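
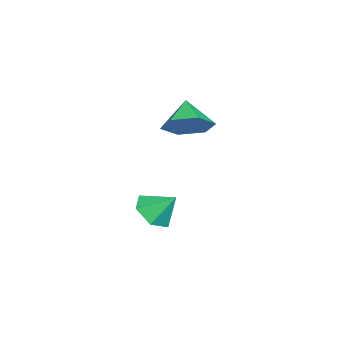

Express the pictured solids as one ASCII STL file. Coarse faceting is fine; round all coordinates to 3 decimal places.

solid 
facet normal -0.108 -0.692 -0.714
outer loop
vertex 4.383 -4.717 -1.617
vertex 3.749 -4.173 -2.048
vertex 4.66 -4.093 -2.263
endloop
endfacet
facet normal 0.864 0.123 0.489
outer loop
vertex 4.383 -4.717 -1.617
vertex 4.66 -4.093 -2.263
vertex 3.891 -3.267 -1.112
endloop
endfacet
facet normal -0.108 -0.692 -0.714
outer loop
vertex 4.66 -4.093 -2.263
vertex 3.749 -4.173 -2.048
vertex 4.026 -3.549 -2.694
endloop
endfacet
facet normal 0.677 0.732 -0.073
outer loop
vertex 4.66 -4.093 -2.263
vertex 4.026 -3.549 -2.694
vertex 3.891 -3.267 -1.112
endloop
endfacet
facet normal -0.109 -0.691 -0.714
outer loop
vertex 4.026 -3.549 -2.694
vertex 3.749 -4.173 -2.048
vertex 3.115 -3.629 -2.478
endloop
endfacet
facet normal -0.129 0.974 -0.185
outer loop
vertex 4.026 -3.549 -2.694
vertex 3.115 -3.629 -2.478
vertex 3.891 -3.267 -1.112
endloop
endfacet
facet normal -0.109 -0.691 -0.714
outer loop
vertex 3.115 -3.629 -2.478
vertex 3.749 -4.173 -2.048
vertex 2.838 -4.253 -1.832
endloop
endfacet
facet normal -0.749 0.607 0.265
outer loop
vertex 3.115 -3.629 -2.478
vertex 2.838 -4.253 -1.832
vertex 3.891 -3.267 -1.112
endloop
endfacet
facet normal -0.108 -0.692 -0.714
outer loop
vertex 2.838 -4.253 -1.832
vertex 3.749 -4.173 -2.048
vertex 3.472 -4.797 -1.401
endloop
endfacet
facet normal -0.563 -0.002 0.826
outer loop
vertex 2.838 -4.253 -1.832
vertex 3.472 -4.797 -1.401
vertex 3.891 -3.267 -1.112
endloop
endfacet
facet normal -0.108 -0.692 -0.714
outer loop
vertex 3.472 -4.797 -1.401
vertex 3.749 -4.173 -2.048
vertex 4.383 -4.717 -1.617
endloop
endfacet
facet normal 0.244 -0.244 0.939
outer loop
vertex 3.472 -4.797 -1.401
vertex 4.383 -4.717 -1.617
vertex 3.891 -3.267 -1.112
endloop
endfacet
facet normal 0.716 0.209 -0.666
outer loop
vertex 4.534 -3.35 3.294
vertex 3.837 -2.828 2.708
vertex 4.38 -2.323 3.451
endloop
endfacet
facet normal 0.168 -0.124 0.978
outer loop
vertex 4.534 -3.35 3.294
vertex 4.38 -2.323 3.451
vertex 2.863 -3.112 3.612
endloop
endfacet
facet normal 0.716 0.209 -0.666
outer loop
vertex 4.38 -2.323 3.451
vertex 3.837 -2.828 2.708
vertex 3.683 -1.801 2.865
endloop
endfacet
facet normal -0.220 0.583 0.782
outer loop
vertex 4.38 -2.323 3.451
vertex 3.683 -1.801 2.865
vertex 2.863 -3.112 3.612
endloop
endfacet
facet normal 0.717 0.209 -0.665
outer loop
vertex 3.683 -1.801 2.865
vertex 3.837 -2.828 2.708
vertex 3.141 -2.306 2.121
endloop
endfacet
facet normal -0.788 0.591 0.173
outer loop
vertex 3.683 -1.801 2.865
vertex 3.141 -2.306 2.121
vertex 2.863 -3.112 3.612
endloop
endfacet
facet normal 0.717 0.209 -0.664
outer loop
vertex 3.141 -2.306 2.121
vertex 3.837 -2.828 2.708
vertex 3.295 -3.332 1.964
endloop
endfacet
facet normal -0.965 -0.108 -0.239
outer loop
vertex 3.141 -2.306 2.121
vertex 3.295 -3.332 1.964
vertex 2.863 -3.112 3.612
endloop
endfacet
facet normal 0.717 0.209 -0.664
outer loop
vertex 3.295 -3.332 1.964
vertex 3.837 -2.828 2.708
vertex 3.991 -3.854 2.551
endloop
endfacet
facet normal -0.576 -0.816 -0.042
outer loop
vertex 3.295 -3.332 1.964
vertex 3.991 -3.854 2.551
vertex 2.863 -3.112 3.612
endloop
endfacet
facet normal 0.716 0.209 -0.666
outer loop
vertex 3.991 -3.854 2.551
vertex 3.837 -2.828 2.708
vertex 4.534 -3.35 3.294
endloop
endfacet
facet normal -0.010 -0.824 0.566
outer loop
vertex 3.991 -3.854 2.551
vertex 4.534 -3.35 3.294
vertex 2.863 -3.112 3.612
endloop
endfacet

endsolid


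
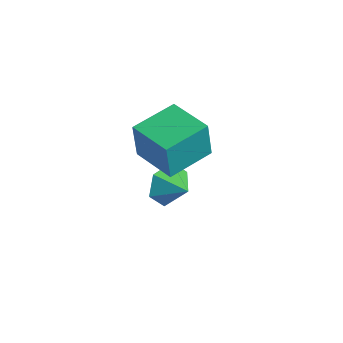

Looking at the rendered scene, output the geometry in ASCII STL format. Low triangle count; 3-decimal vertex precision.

solid 
facet normal -0.999 0.048 -0.012
outer loop
vertex -1.167 -4.675 2.664
vertex -1.078 -2.768 2.865
vertex -1.14 -4.504 1.033
endloop
endfacet
facet normal -0.046 -0.993 -0.105
outer loop
vertex 0.698 -4.592 1.055
vertex -1.167 -4.675 2.664
vertex -1.14 -4.504 1.033
endloop
endfacet
facet normal -0.999 0.048 -0.012
outer loop
vertex -1.14 -4.504 1.033
vertex -1.078 -2.768 2.865
vertex -1.05 -2.597 1.234
endloop
endfacet
facet normal 0.017 0.104 -0.994
outer loop
vertex -1.05 -2.597 1.234
vertex 0.698 -4.592 1.055
vertex -1.14 -4.504 1.033
endloop
endfacet
facet normal -0.017 -0.104 0.994
outer loop
vertex -1.167 -4.675 2.664
vertex 0.76 -2.856 2.887
vertex -1.078 -2.768 2.865
endloop
endfacet
facet normal -0.046 -0.993 -0.105
outer loop
vertex 0.67 -4.763 2.686
vertex -1.167 -4.675 2.664
vertex 0.698 -4.592 1.055
endloop
endfacet
facet normal -0.017 -0.104 0.994
outer loop
vertex 0.67 -4.763 2.686
vertex 0.76 -2.856 2.887
vertex -1.167 -4.675 2.664
endloop
endfacet
facet normal 0.046 0.993 0.105
outer loop
vertex -1.078 -2.768 2.865
vertex 0.76 -2.856 2.887
vertex -1.05 -2.597 1.234
endloop
endfacet
facet normal 0.017 0.104 -0.994
outer loop
vertex 0.787 -2.685 1.256
vertex 0.698 -4.592 1.055
vertex -1.05 -2.597 1.234
endloop
endfacet
facet normal 0.046 0.993 0.105
outer loop
vertex -1.05 -2.597 1.234
vertex 0.76 -2.856 2.887
vertex 0.787 -2.685 1.256
endloop
endfacet
facet normal 0.999 -0.048 0.012
outer loop
vertex 0.787 -2.685 1.256
vertex 0.67 -4.763 2.686
vertex 0.698 -4.592 1.055
endloop
endfacet
facet normal 0.999 -0.048 0.011
outer loop
vertex 0.76 -2.856 2.887
vertex 0.67 -4.763 2.686
vertex 0.787 -2.685 1.256
endloop
endfacet
facet normal -0.960 -0.027 -0.279
outer loop
vertex -1.272 -3.079 -3.159
vertex -1.533 -2.635 -2.302
vertex -1.315 -2.082 -3.106
endloop
endfacet
facet normal 0.814 0.066 -0.577
outer loop
vertex -1.272 -3.079 -3.159
vertex -1.315 -2.082 -3.106
vertex -0.487 -2.605 -1.998
endloop
endfacet
facet normal -0.960 -0.027 -0.279
outer loop
vertex -1.315 -2.082 -3.106
vertex -1.533 -2.635 -2.302
vertex -1.576 -1.637 -2.249
endloop
endfacet
facet normal 0.676 0.718 -0.167
outer loop
vertex -1.315 -2.082 -3.106
vertex -1.576 -1.637 -2.249
vertex -0.487 -2.605 -1.998
endloop
endfacet
facet normal -0.960 -0.027 -0.279
outer loop
vertex -1.576 -1.637 -2.249
vertex -1.533 -2.635 -2.302
vertex -1.794 -2.19 -1.445
endloop
endfacet
facet normal 0.460 0.669 0.585
outer loop
vertex -1.576 -1.637 -2.249
vertex -1.794 -2.19 -1.445
vertex -0.487 -2.605 -1.998
endloop
endfacet
facet normal -0.960 -0.027 -0.279
outer loop
vertex -1.794 -2.19 -1.445
vertex -1.533 -2.635 -2.302
vertex -1.751 -3.188 -1.498
endloop
endfacet
facet normal 0.381 -0.033 0.924
outer loop
vertex -1.794 -2.19 -1.445
vertex -1.751 -3.188 -1.498
vertex -0.487 -2.605 -1.998
endloop
endfacet
facet normal -0.960 -0.027 -0.279
outer loop
vertex -1.751 -3.188 -1.498
vertex -1.533 -2.635 -2.302
vertex -1.49 -3.632 -2.354
endloop
endfacet
facet normal 0.518 -0.684 0.513
outer loop
vertex -1.751 -3.188 -1.498
vertex -1.49 -3.632 -2.354
vertex -0.487 -2.605 -1.998
endloop
endfacet
facet normal -0.960 -0.027 -0.278
outer loop
vertex -1.49 -3.632 -2.354
vertex -1.533 -2.635 -2.302
vertex -1.272 -3.079 -3.159
endloop
endfacet
facet normal 0.735 -0.635 -0.237
outer loop
vertex -1.49 -3.632 -2.354
vertex -1.272 -3.079 -3.159
vertex -0.487 -2.605 -1.998
endloop
endfacet

endsolid


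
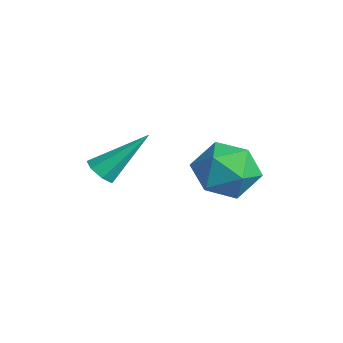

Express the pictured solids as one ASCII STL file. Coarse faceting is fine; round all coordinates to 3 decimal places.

solid 
facet normal -0.141 -0.713 -0.687
outer loop
vertex 3.363 -0.233 2.916
vertex 2.937 -0.404 3.181
vertex 2.963 -0.039 2.797
endloop
endfacet
facet normal 0.494 0.718 -0.490
outer loop
vertex 3.363 -0.233 2.916
vertex 2.963 -0.039 2.797
vertex 3.203 0.944 4.479
endloop
endfacet
facet normal -0.141 -0.713 -0.687
outer loop
vertex 2.963 -0.039 2.797
vertex 2.937 -0.404 3.181
vertex 2.544 -0.12 2.967
endloop
endfacet
facet normal -0.339 0.833 -0.438
outer loop
vertex 2.963 -0.039 2.797
vertex 2.544 -0.12 2.967
vertex 3.203 0.944 4.479
endloop
endfacet
facet normal -0.140 -0.712 -0.688
outer loop
vertex 2.544 -0.12 2.967
vertex 2.937 -0.404 3.181
vertex 2.42 -0.415 3.298
endloop
endfacet
facet normal -0.889 0.452 0.070
outer loop
vertex 2.544 -0.12 2.967
vertex 2.42 -0.415 3.298
vertex 3.203 0.944 4.479
endloop
endfacet
facet normal -0.140 -0.714 -0.686
outer loop
vertex 2.42 -0.415 3.298
vertex 2.937 -0.404 3.181
vertex 2.686 -0.701 3.541
endloop
endfacet
facet normal -0.745 -0.138 0.653
outer loop
vertex 2.42 -0.415 3.298
vertex 2.686 -0.701 3.541
vertex 3.203 0.944 4.479
endloop
endfacet
facet normal -0.141 -0.713 -0.687
outer loop
vertex 2.686 -0.701 3.541
vertex 2.937 -0.404 3.181
vertex 3.141 -0.763 3.512
endloop
endfacet
facet normal -0.012 -0.493 0.870
outer loop
vertex 2.686 -0.701 3.541
vertex 3.141 -0.763 3.512
vertex 3.203 0.944 4.479
endloop
endfacet
facet normal -0.141 -0.713 -0.687
outer loop
vertex 3.141 -0.763 3.512
vertex 2.937 -0.404 3.181
vertex 3.442 -0.555 3.234
endloop
endfacet
facet normal 0.754 -0.344 0.559
outer loop
vertex 3.141 -0.763 3.512
vertex 3.442 -0.555 3.234
vertex 3.203 0.944 4.479
endloop
endfacet
facet normal -0.141 -0.713 -0.687
outer loop
vertex 3.442 -0.555 3.234
vertex 2.937 -0.404 3.181
vertex 3.363 -0.233 2.916
endloop
endfacet
facet normal 0.980 0.195 -0.046
outer loop
vertex 3.442 -0.555 3.234
vertex 3.363 -0.233 2.916
vertex 3.203 0.944 4.479
endloop
endfacet
facet normal -0.358 0.549 0.755
outer loop
vertex 3.381 3.819 3.168
vertex 3.273 2.924 3.768
vertex 4.197 3.487 3.797
endloop
endfacet
facet normal 0.101 0.928 0.359
outer loop
vertex 3.381 3.819 3.168
vertex 4.197 3.487 3.797
vertex 4.398 3.852 2.798
endloop
endfacet
facet normal -0.143 0.940 -0.310
outer loop
vertex 3.381 3.819 3.168
vertex 4.398 3.852 2.798
vertex 3.597 3.516 2.151
endloop
endfacet
facet normal -0.754 0.568 -0.329
outer loop
vertex 3.381 3.819 3.168
vertex 3.597 3.516 2.151
vertex 2.902 2.942 2.751
endloop
endfacet
facet normal -0.886 0.327 0.329
outer loop
vertex 3.381 3.819 3.168
vertex 2.902 2.942 2.751
vertex 3.273 2.924 3.768
endloop
endfacet
facet normal 0.727 0.585 0.360
outer loop
vertex 4.398 3.852 2.798
vertex 4.197 3.487 3.797
vertex 4.918 2.978 3.169
endloop
endfacet
facet normal -0.015 -0.026 1.000
outer loop
vertex 4.197 3.487 3.797
vertex 3.273 2.924 3.768
vertex 4.223 2.404 3.769
endloop
endfacet
facet normal -0.869 -0.385 0.310
outer loop
vertex 3.273 2.924 3.768
vertex 2.902 2.942 2.751
vertex 3.422 2.068 3.122
endloop
endfacet
facet normal -0.655 0.004 -0.755
outer loop
vertex 2.902 2.942 2.751
vertex 3.597 3.516 2.151
vertex 3.623 2.433 2.123
endloop
endfacet
facet normal 0.332 0.604 -0.724
outer loop
vertex 3.597 3.516 2.151
vertex 4.398 3.852 2.798
vertex 4.547 2.996 2.152
endloop
endfacet
facet normal 0.754 -0.568 0.329
outer loop
vertex 4.439 2.101 2.752
vertex 4.918 2.978 3.169
vertex 4.223 2.404 3.769
endloop
endfacet
facet normal 0.143 -0.940 0.310
outer loop
vertex 4.439 2.101 2.752
vertex 4.223 2.404 3.769
vertex 3.422 2.068 3.122
endloop
endfacet
facet normal -0.101 -0.928 -0.359
outer loop
vertex 4.439 2.101 2.752
vertex 3.422 2.068 3.122
vertex 3.623 2.433 2.123
endloop
endfacet
facet normal 0.358 -0.549 -0.755
outer loop
vertex 4.439 2.101 2.752
vertex 3.623 2.433 2.123
vertex 4.547 2.996 2.152
endloop
endfacet
facet normal 0.886 -0.327 -0.329
outer loop
vertex 4.439 2.101 2.752
vertex 4.547 2.996 2.152
vertex 4.918 2.978 3.169
endloop
endfacet
facet normal 0.655 -0.004 0.755
outer loop
vertex 4.223 2.404 3.769
vertex 4.918 2.978 3.169
vertex 4.197 3.487 3.797
endloop
endfacet
facet normal -0.332 -0.604 0.724
outer loop
vertex 3.422 2.068 3.122
vertex 4.223 2.404 3.769
vertex 3.273 2.924 3.768
endloop
endfacet
facet normal -0.727 -0.585 -0.360
outer loop
vertex 3.623 2.433 2.123
vertex 3.422 2.068 3.122
vertex 2.902 2.942 2.751
endloop
endfacet
facet normal 0.015 0.026 -1.000
outer loop
vertex 4.547 2.996 2.152
vertex 3.623 2.433 2.123
vertex 3.597 3.516 2.151
endloop
endfacet
facet normal 0.869 0.385 -0.310
outer loop
vertex 4.918 2.978 3.169
vertex 4.547 2.996 2.152
vertex 4.398 3.852 2.798
endloop
endfacet

endsolid


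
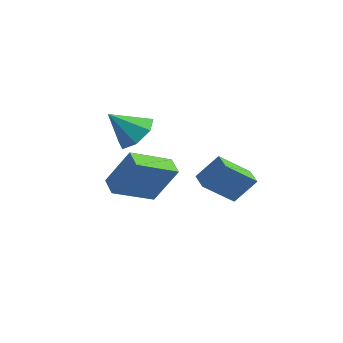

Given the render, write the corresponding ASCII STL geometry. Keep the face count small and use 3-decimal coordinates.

solid 
facet normal 0.496 0.488 -0.718
outer loop
vertex -1.153 -0.945 3.762
vertex -1.96 -0.847 3.271
vertex -1.589 -0.264 3.923
endloop
endfacet
facet normal 0.358 0.009 0.934
outer loop
vertex -1.153 -0.945 3.762
vertex -1.589 -0.264 3.923
vertex -2.72 -1.593 4.369
endloop
endfacet
facet normal 0.497 0.487 -0.718
outer loop
vertex -1.589 -0.264 3.923
vertex -1.96 -0.847 3.271
vertex -2.304 -0.022 3.592
endloop
endfacet
facet normal -0.230 0.480 0.847
outer loop
vertex -1.589 -0.264 3.923
vertex -2.304 -0.022 3.592
vertex -2.72 -1.593 4.369
endloop
endfacet
facet normal 0.497 0.487 -0.719
outer loop
vertex -2.304 -0.022 3.592
vertex -1.96 -0.847 3.271
vertex -2.76 -0.401 3.02
endloop
endfacet
facet normal -0.826 0.410 0.387
outer loop
vertex -2.304 -0.022 3.592
vertex -2.76 -0.401 3.02
vertex -2.72 -1.593 4.369
endloop
endfacet
facet normal 0.497 0.487 -0.718
outer loop
vertex -2.76 -0.401 3.02
vertex -1.96 -0.847 3.271
vertex -2.614 -1.116 2.636
endloop
endfacet
facet normal -0.984 -0.147 -0.101
outer loop
vertex -2.76 -0.401 3.02
vertex -2.614 -1.116 2.636
vertex -2.72 -1.593 4.369
endloop
endfacet
facet normal 0.496 0.488 -0.718
outer loop
vertex -2.614 -1.116 2.636
vertex -1.96 -0.847 3.271
vertex -1.975 -1.628 2.73
endloop
endfacet
facet normal -0.583 -0.773 -0.249
outer loop
vertex -2.614 -1.116 2.636
vertex -1.975 -1.628 2.73
vertex -2.72 -1.593 4.369
endloop
endfacet
facet normal 0.497 0.488 -0.718
outer loop
vertex -1.975 -1.628 2.73
vertex -1.96 -0.847 3.271
vertex -1.325 -1.552 3.232
endloop
endfacet
facet normal 0.074 -0.996 0.055
outer loop
vertex -1.975 -1.628 2.73
vertex -1.325 -1.552 3.232
vertex -2.72 -1.593 4.369
endloop
endfacet
facet normal 0.496 0.487 -0.719
outer loop
vertex -1.325 -1.552 3.232
vertex -1.96 -0.847 3.271
vertex -1.153 -0.945 3.762
endloop
endfacet
facet normal 0.493 -0.647 0.581
outer loop
vertex -1.325 -1.552 3.232
vertex -1.153 -0.945 3.762
vertex -2.72 -1.593 4.369
endloop
endfacet
facet normal -0.422 -0.278 -0.863
outer loop
vertex -3.239 -0.887 -0.646
vertex -3.978 -0.442 -0.428
vertex -2.494 0.795 -1.552
endloop
endfacet
facet normal 0.830 -0.500 -0.246
outer loop
vertex -1.662 1.342 0.148
vertex -3.239 -0.887 -0.646
vertex -2.494 0.795 -1.552
endloop
endfacet
facet normal -0.422 -0.278 -0.863
outer loop
vertex -2.494 0.795 -1.552
vertex -3.978 -0.442 -0.428
vertex -3.233 1.24 -1.334
endloop
endfacet
facet normal 0.364 0.820 -0.442
outer loop
vertex -3.233 1.24 -1.334
vertex -1.662 1.342 0.148
vertex -2.494 0.795 -1.552
endloop
endfacet
facet normal -0.364 -0.820 0.442
outer loop
vertex -3.239 -0.887 -0.646
vertex -3.146 0.105 1.272
vertex -3.978 -0.442 -0.428
endloop
endfacet
facet normal 0.830 -0.500 -0.246
outer loop
vertex -2.407 -0.34 1.054
vertex -3.239 -0.887 -0.646
vertex -1.662 1.342 0.148
endloop
endfacet
facet normal -0.364 -0.820 0.442
outer loop
vertex -2.407 -0.34 1.054
vertex -3.146 0.105 1.272
vertex -3.239 -0.887 -0.646
endloop
endfacet
facet normal -0.830 0.500 0.246
outer loop
vertex -3.978 -0.442 -0.428
vertex -3.146 0.105 1.272
vertex -3.233 1.24 -1.334
endloop
endfacet
facet normal 0.364 0.820 -0.442
outer loop
vertex -2.401 1.787 0.366
vertex -1.662 1.342 0.148
vertex -3.233 1.24 -1.334
endloop
endfacet
facet normal -0.830 0.500 0.246
outer loop
vertex -3.233 1.24 -1.334
vertex -3.146 0.105 1.272
vertex -2.401 1.787 0.366
endloop
endfacet
facet normal 0.422 0.278 0.863
outer loop
vertex -2.401 1.787 0.366
vertex -2.407 -0.34 1.054
vertex -1.662 1.342 0.148
endloop
endfacet
facet normal 0.422 0.278 0.863
outer loop
vertex -3.146 0.105 1.272
vertex -2.407 -0.34 1.054
vertex -2.401 1.787 0.366
endloop
endfacet
facet normal -0.407 -0.523 -0.749
outer loop
vertex 1.317 -0.838 1.588
vertex 0.622 -0.389 1.652
vertex 1.953 0.308 0.444
endloop
endfacet
facet normal 0.837 -0.541 -0.077
outer loop
vertex 2.498 1.009 1.448
vertex 1.317 -0.838 1.588
vertex 1.953 0.308 0.444
endloop
endfacet
facet normal -0.407 -0.522 -0.750
outer loop
vertex 1.953 0.308 0.444
vertex 0.622 -0.389 1.652
vertex 1.258 0.758 0.508
endloop
endfacet
facet normal 0.366 0.658 -0.658
outer loop
vertex 1.258 0.758 0.508
vertex 2.498 1.009 1.448
vertex 1.953 0.308 0.444
endloop
endfacet
facet normal -0.365 -0.659 0.658
outer loop
vertex 1.317 -0.838 1.588
vertex 1.167 0.312 2.656
vertex 0.622 -0.389 1.652
endloop
endfacet
facet normal 0.837 -0.541 -0.077
outer loop
vertex 1.862 -0.138 2.592
vertex 1.317 -0.838 1.588
vertex 2.498 1.009 1.448
endloop
endfacet
facet normal -0.366 -0.659 0.658
outer loop
vertex 1.862 -0.138 2.592
vertex 1.167 0.312 2.656
vertex 1.317 -0.838 1.588
endloop
endfacet
facet normal -0.837 0.541 0.077
outer loop
vertex 0.622 -0.389 1.652
vertex 1.167 0.312 2.656
vertex 1.258 0.758 0.508
endloop
endfacet
facet normal 0.365 0.659 -0.658
outer loop
vertex 1.803 1.458 1.512
vertex 2.498 1.009 1.448
vertex 1.258 0.758 0.508
endloop
endfacet
facet normal -0.837 0.541 0.077
outer loop
vertex 1.258 0.758 0.508
vertex 1.167 0.312 2.656
vertex 1.803 1.458 1.512
endloop
endfacet
facet normal 0.406 0.522 0.750
outer loop
vertex 1.803 1.458 1.512
vertex 1.862 -0.138 2.592
vertex 2.498 1.009 1.448
endloop
endfacet
facet normal 0.407 0.522 0.749
outer loop
vertex 1.167 0.312 2.656
vertex 1.862 -0.138 2.592
vertex 1.803 1.458 1.512
endloop
endfacet

endsolid


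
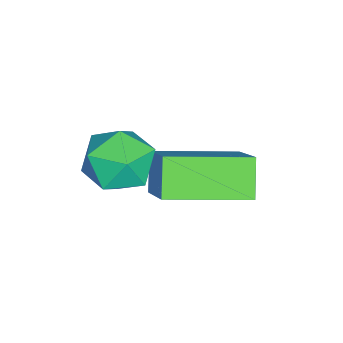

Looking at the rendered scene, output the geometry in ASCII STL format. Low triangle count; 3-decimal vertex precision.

solid 
facet normal -0.617 0.404 0.675
outer loop
vertex -2.363 -3.868 -0.026
vertex -1.75 -3.958 0.588
vertex -1.789 -3.226 0.115
endloop
endfacet
facet normal -0.748 0.663 0.024
outer loop
vertex -2.363 -3.868 -0.026
vertex -1.789 -3.226 0.115
vertex -2.008 -3.443 -0.701
endloop
endfacet
facet normal -0.907 0.115 -0.404
outer loop
vertex -2.363 -3.868 -0.026
vertex -2.008 -3.443 -0.701
vertex -2.104 -4.31 -0.733
endloop
endfacet
facet normal -0.875 -0.484 -0.018
outer loop
vertex -2.363 -3.868 -0.026
vertex -2.104 -4.31 -0.733
vertex -1.945 -4.628 0.064
endloop
endfacet
facet normal -0.696 -0.306 0.650
outer loop
vertex -2.363 -3.868 -0.026
vertex -1.945 -4.628 0.064
vertex -1.75 -3.958 0.588
endloop
endfacet
facet normal -0.147 0.965 -0.217
outer loop
vertex -2.008 -3.443 -0.701
vertex -1.789 -3.226 0.115
vertex -1.175 -3.272 -0.504
endloop
endfacet
facet normal 0.064 0.544 0.837
outer loop
vertex -1.789 -3.226 0.115
vertex -1.75 -3.958 0.588
vertex -1.016 -3.59 0.293
endloop
endfacet
facet normal -0.064 -0.603 0.795
outer loop
vertex -1.75 -3.958 0.588
vertex -1.945 -4.628 0.064
vertex -1.112 -4.457 0.261
endloop
endfacet
facet normal -0.354 -0.891 -0.285
outer loop
vertex -1.945 -4.628 0.064
vertex -2.104 -4.31 -0.733
vertex -1.331 -4.674 -0.555
endloop
endfacet
facet normal -0.405 0.079 -0.911
outer loop
vertex -2.104 -4.31 -0.733
vertex -2.008 -3.443 -0.701
vertex -1.37 -3.942 -1.028
endloop
endfacet
facet normal 0.875 0.484 0.018
outer loop
vertex -0.757 -4.032 -0.414
vertex -1.175 -3.272 -0.504
vertex -1.016 -3.59 0.293
endloop
endfacet
facet normal 0.907 -0.115 0.404
outer loop
vertex -0.757 -4.032 -0.414
vertex -1.016 -3.59 0.293
vertex -1.112 -4.457 0.261
endloop
endfacet
facet normal 0.748 -0.663 -0.024
outer loop
vertex -0.757 -4.032 -0.414
vertex -1.112 -4.457 0.261
vertex -1.331 -4.674 -0.555
endloop
endfacet
facet normal 0.617 -0.404 -0.675
outer loop
vertex -0.757 -4.032 -0.414
vertex -1.331 -4.674 -0.555
vertex -1.37 -3.942 -1.028
endloop
endfacet
facet normal 0.696 0.306 -0.650
outer loop
vertex -0.757 -4.032 -0.414
vertex -1.37 -3.942 -1.028
vertex -1.175 -3.272 -0.504
endloop
endfacet
facet normal 0.354 0.891 0.285
outer loop
vertex -1.016 -3.59 0.293
vertex -1.175 -3.272 -0.504
vertex -1.789 -3.226 0.115
endloop
endfacet
facet normal 0.405 -0.079 0.911
outer loop
vertex -1.112 -4.457 0.261
vertex -1.016 -3.59 0.293
vertex -1.75 -3.958 0.588
endloop
endfacet
facet normal 0.147 -0.965 0.217
outer loop
vertex -1.331 -4.674 -0.555
vertex -1.112 -4.457 0.261
vertex -1.945 -4.628 0.064
endloop
endfacet
facet normal -0.064 -0.544 -0.837
outer loop
vertex -1.37 -3.942 -1.028
vertex -1.331 -4.674 -0.555
vertex -2.104 -4.31 -0.733
endloop
endfacet
facet normal 0.064 0.603 -0.795
outer loop
vertex -1.175 -3.272 -0.504
vertex -1.37 -3.942 -1.028
vertex -2.008 -3.443 -0.701
endloop
endfacet
facet normal -0.661 -0.362 -0.657
outer loop
vertex -3.16 -3.745 -1.483
vertex -3.879 -1.942 -1.752
vertex -2.486 -3.591 -2.246
endloop
endfacet
facet normal 0.366 -0.920 0.138
outer loop
vertex -1.401 -2.998 -1.168
vertex -3.16 -3.745 -1.483
vertex -2.486 -3.591 -2.246
endloop
endfacet
facet normal -0.661 -0.362 -0.657
outer loop
vertex -2.486 -3.591 -2.246
vertex -3.879 -1.942 -1.752
vertex -3.205 -1.787 -2.515
endloop
endfacet
facet normal 0.654 0.150 -0.741
outer loop
vertex -3.205 -1.787 -2.515
vertex -1.401 -2.998 -1.168
vertex -2.486 -3.591 -2.246
endloop
endfacet
facet normal -0.654 -0.150 0.741
outer loop
vertex -3.16 -3.745 -1.483
vertex -2.794 -1.349 -0.674
vertex -3.879 -1.942 -1.752
endloop
endfacet
facet normal 0.366 -0.920 0.137
outer loop
vertex -2.075 -3.153 -0.405
vertex -3.16 -3.745 -1.483
vertex -1.401 -2.998 -1.168
endloop
endfacet
facet normal -0.654 -0.150 0.741
outer loop
vertex -2.075 -3.153 -0.405
vertex -2.794 -1.349 -0.674
vertex -3.16 -3.745 -1.483
endloop
endfacet
facet normal -0.367 0.920 -0.137
outer loop
vertex -3.879 -1.942 -1.752
vertex -2.794 -1.349 -0.674
vertex -3.205 -1.787 -2.515
endloop
endfacet
facet normal 0.654 0.150 -0.741
outer loop
vertex -2.12 -1.195 -1.437
vertex -1.401 -2.998 -1.168
vertex -3.205 -1.787 -2.515
endloop
endfacet
facet normal -0.366 0.921 -0.137
outer loop
vertex -3.205 -1.787 -2.515
vertex -2.794 -1.349 -0.674
vertex -2.12 -1.195 -1.437
endloop
endfacet
facet normal 0.661 0.362 0.657
outer loop
vertex -2.12 -1.195 -1.437
vertex -2.075 -3.153 -0.405
vertex -1.401 -2.998 -1.168
endloop
endfacet
facet normal 0.661 0.362 0.657
outer loop
vertex -2.794 -1.349 -0.674
vertex -2.075 -3.153 -0.405
vertex -2.12 -1.195 -1.437
endloop
endfacet

endsolid


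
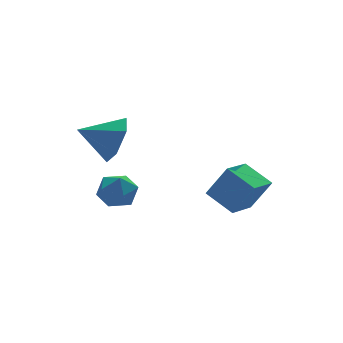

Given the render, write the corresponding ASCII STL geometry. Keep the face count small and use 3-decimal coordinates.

solid 
facet normal -0.430 0.259 -0.865
outer loop
vertex 0.064 -2.214 -2.804
vertex 1.032 -1.609 -3.104
vertex 0.506 -3.172 -3.31
endloop
endfacet
facet normal -0.820 -0.512 0.253
outer loop
vertex 1.068 -3.511 -2.176
vertex 0.064 -2.214 -2.804
vertex 0.506 -3.172 -3.31
endloop
endfacet
facet normal -0.429 0.258 -0.866
outer loop
vertex 0.506 -3.172 -3.31
vertex 1.032 -1.609 -3.104
vertex 1.474 -2.567 -3.609
endloop
endfacet
facet normal 0.378 -0.819 -0.432
outer loop
vertex 1.474 -2.567 -3.609
vertex 1.068 -3.511 -2.176
vertex 0.506 -3.172 -3.31
endloop
endfacet
facet normal -0.378 0.819 0.432
outer loop
vertex 0.064 -2.214 -2.804
vertex 1.594 -1.948 -1.97
vertex 1.032 -1.609 -3.104
endloop
endfacet
facet normal -0.820 -0.512 0.254
outer loop
vertex 0.626 -2.553 -1.671
vertex 0.064 -2.214 -2.804
vertex 1.068 -3.511 -2.176
endloop
endfacet
facet normal -0.378 0.819 0.432
outer loop
vertex 0.626 -2.553 -1.671
vertex 1.594 -1.948 -1.97
vertex 0.064 -2.214 -2.804
endloop
endfacet
facet normal 0.821 0.512 -0.254
outer loop
vertex 1.032 -1.609 -3.104
vertex 1.594 -1.948 -1.97
vertex 1.474 -2.567 -3.609
endloop
endfacet
facet normal 0.378 -0.819 -0.432
outer loop
vertex 2.036 -2.906 -2.476
vertex 1.068 -3.511 -2.176
vertex 1.474 -2.567 -3.609
endloop
endfacet
facet normal 0.820 0.512 -0.254
outer loop
vertex 1.474 -2.567 -3.609
vertex 1.594 -1.948 -1.97
vertex 2.036 -2.906 -2.476
endloop
endfacet
facet normal 0.429 -0.258 0.865
outer loop
vertex 2.036 -2.906 -2.476
vertex 0.626 -2.553 -1.671
vertex 1.068 -3.511 -2.176
endloop
endfacet
facet normal 0.429 -0.259 0.865
outer loop
vertex 1.594 -1.948 -1.97
vertex 0.626 -2.553 -1.671
vertex 2.036 -2.906 -2.476
endloop
endfacet
facet normal 0.861 -0.331 -0.385
outer loop
vertex -1.615 0.003 -0.096
vertex -2.047 -0.19 -0.896
vertex -1.666 0.648 -0.763
endloop
endfacet
facet normal -0.015 0.718 0.696
outer loop
vertex -1.615 0.003 -0.096
vertex -1.666 0.648 -0.763
vertex -3.193 0.25 -0.384
endloop
endfacet
facet normal 0.862 -0.331 -0.385
outer loop
vertex -1.666 0.648 -0.763
vertex -2.047 -0.19 -0.896
vertex -2.098 0.455 -1.564
endloop
endfacet
facet normal -0.271 0.959 -0.085
outer loop
vertex -1.666 0.648 -0.763
vertex -2.098 0.455 -1.564
vertex -3.193 0.25 -0.384
endloop
endfacet
facet normal 0.861 -0.331 -0.385
outer loop
vertex -2.098 0.455 -1.564
vertex -2.047 -0.19 -0.896
vertex -2.479 -0.382 -1.697
endloop
endfacet
facet normal -0.702 0.412 -0.580
outer loop
vertex -2.098 0.455 -1.564
vertex -2.479 -0.382 -1.697
vertex -3.193 0.25 -0.384
endloop
endfacet
facet normal 0.862 -0.331 -0.385
outer loop
vertex -2.479 -0.382 -1.697
vertex -2.047 -0.19 -0.896
vertex -2.428 -1.028 -1.029
endloop
endfacet
facet normal -0.878 -0.376 -0.296
outer loop
vertex -2.479 -0.382 -1.697
vertex -2.428 -1.028 -1.029
vertex -3.193 0.25 -0.384
endloop
endfacet
facet normal 0.861 -0.331 -0.385
outer loop
vertex -2.428 -1.028 -1.029
vertex -2.047 -0.19 -0.896
vertex -1.996 -0.835 -0.229
endloop
endfacet
facet normal -0.621 -0.616 0.484
outer loop
vertex -2.428 -1.028 -1.029
vertex -1.996 -0.835 -0.229
vertex -3.193 0.25 -0.384
endloop
endfacet
facet normal 0.861 -0.331 -0.385
outer loop
vertex -1.996 -0.835 -0.229
vertex -2.047 -0.19 -0.896
vertex -1.615 0.003 -0.096
endloop
endfacet
facet normal -0.190 -0.069 0.979
outer loop
vertex -1.996 -0.835 -0.229
vertex -1.615 0.003 -0.096
vertex -3.193 0.25 -0.384
endloop
endfacet
facet normal -0.864 0.384 0.326
outer loop
vertex -3.155 -1.076 -2.646
vertex -3.201 -1.602 -2.149
vertex -2.864 -0.98 -1.988
endloop
endfacet
facet normal -0.441 0.895 0.064
outer loop
vertex -3.155 -1.076 -2.646
vertex -2.864 -0.98 -1.988
vertex -2.505 -0.761 -2.579
endloop
endfacet
facet normal -0.292 0.733 -0.614
outer loop
vertex -3.155 -1.076 -2.646
vertex -2.505 -0.761 -2.579
vertex -2.62 -1.247 -3.105
endloop
endfacet
facet normal -0.624 0.122 -0.772
outer loop
vertex -3.155 -1.076 -2.646
vertex -2.62 -1.247 -3.105
vertex -3.051 -1.767 -2.839
endloop
endfacet
facet normal -0.977 -0.094 -0.190
outer loop
vertex -3.155 -1.076 -2.646
vertex -3.051 -1.767 -2.839
vertex -3.201 -1.602 -2.149
endloop
endfacet
facet normal 0.172 0.885 0.432
outer loop
vertex -2.505 -0.761 -2.579
vertex -2.864 -0.98 -1.988
vertex -2.149 -1.093 -2.041
endloop
endfacet
facet normal -0.514 0.057 0.856
outer loop
vertex -2.864 -0.98 -1.988
vertex -3.201 -1.602 -2.149
vertex -2.58 -1.613 -1.775
endloop
endfacet
facet normal -0.698 -0.716 0.020
outer loop
vertex -3.201 -1.602 -2.149
vertex -3.051 -1.767 -2.839
vertex -2.695 -2.099 -2.301
endloop
endfacet
facet normal -0.126 -0.367 -0.922
outer loop
vertex -3.051 -1.767 -2.839
vertex -2.62 -1.247 -3.105
vertex -2.336 -1.88 -2.892
endloop
endfacet
facet normal 0.412 0.623 -0.665
outer loop
vertex -2.62 -1.247 -3.105
vertex -2.505 -0.761 -2.579
vertex -1.999 -1.258 -2.731
endloop
endfacet
facet normal 0.624 -0.122 0.772
outer loop
vertex -2.045 -1.784 -2.234
vertex -2.149 -1.093 -2.041
vertex -2.58 -1.613 -1.775
endloop
endfacet
facet normal 0.292 -0.733 0.614
outer loop
vertex -2.045 -1.784 -2.234
vertex -2.58 -1.613 -1.775
vertex -2.695 -2.099 -2.301
endloop
endfacet
facet normal 0.441 -0.895 -0.064
outer loop
vertex -2.045 -1.784 -2.234
vertex -2.695 -2.099 -2.301
vertex -2.336 -1.88 -2.892
endloop
endfacet
facet normal 0.864 -0.384 -0.326
outer loop
vertex -2.045 -1.784 -2.234
vertex -2.336 -1.88 -2.892
vertex -1.999 -1.258 -2.731
endloop
endfacet
facet normal 0.977 0.094 0.190
outer loop
vertex -2.045 -1.784 -2.234
vertex -1.999 -1.258 -2.731
vertex -2.149 -1.093 -2.041
endloop
endfacet
facet normal 0.126 0.367 0.922
outer loop
vertex -2.58 -1.613 -1.775
vertex -2.149 -1.093 -2.041
vertex -2.864 -0.98 -1.988
endloop
endfacet
facet normal -0.412 -0.623 0.665
outer loop
vertex -2.695 -2.099 -2.301
vertex -2.58 -1.613 -1.775
vertex -3.201 -1.602 -2.149
endloop
endfacet
facet normal -0.172 -0.885 -0.432
outer loop
vertex -2.336 -1.88 -2.892
vertex -2.695 -2.099 -2.301
vertex -3.051 -1.767 -2.839
endloop
endfacet
facet normal 0.514 -0.057 -0.856
outer loop
vertex -1.999 -1.258 -2.731
vertex -2.336 -1.88 -2.892
vertex -2.62 -1.247 -3.105
endloop
endfacet
facet normal 0.698 0.716 -0.020
outer loop
vertex -2.149 -1.093 -2.041
vertex -1.999 -1.258 -2.731
vertex -2.505 -0.761 -2.579
endloop
endfacet

endsolid


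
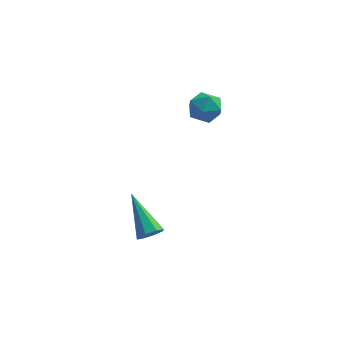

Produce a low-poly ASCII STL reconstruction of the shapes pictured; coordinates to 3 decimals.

solid 
facet normal 0.358 -0.752 -0.553
outer loop
vertex -1.805 0.673 -2.88
vertex -2.307 0.63 -3.146
vertex -1.828 0.924 -3.236
endloop
endfacet
facet normal 0.808 0.505 0.304
outer loop
vertex -1.805 0.673 -2.88
vertex -1.828 0.924 -3.236
vertex -3.013 2.11 -2.054
endloop
endfacet
facet normal 0.357 -0.752 -0.554
outer loop
vertex -1.828 0.924 -3.236
vertex -2.307 0.63 -3.146
vertex -2.132 1.003 -3.539
endloop
endfacet
facet normal 0.509 0.807 -0.300
outer loop
vertex -1.828 0.924 -3.236
vertex -2.132 1.003 -3.539
vertex -3.013 2.11 -2.054
endloop
endfacet
facet normal 0.359 -0.752 -0.554
outer loop
vertex -2.132 1.003 -3.539
vertex -2.307 0.63 -3.146
vertex -2.538 0.863 -3.612
endloop
endfacet
facet normal -0.143 0.751 -0.645
outer loop
vertex -2.132 1.003 -3.539
vertex -2.538 0.863 -3.612
vertex -3.013 2.11 -2.054
endloop
endfacet
facet normal 0.357 -0.752 -0.553
outer loop
vertex -2.538 0.863 -3.612
vertex -2.307 0.63 -3.146
vertex -2.81 0.586 -3.411
endloop
endfacet
facet normal -0.765 0.368 -0.528
outer loop
vertex -2.538 0.863 -3.612
vertex -2.81 0.586 -3.411
vertex -3.013 2.11 -2.054
endloop
endfacet
facet normal 0.358 -0.751 -0.554
outer loop
vertex -2.81 0.586 -3.411
vertex -2.307 0.63 -3.146
vertex -2.787 0.335 -3.056
endloop
endfacet
facet normal -0.993 -0.116 -0.018
outer loop
vertex -2.81 0.586 -3.411
vertex -2.787 0.335 -3.056
vertex -3.013 2.11 -2.054
endloop
endfacet
facet normal 0.358 -0.751 -0.555
outer loop
vertex -2.787 0.335 -3.056
vertex -2.307 0.63 -3.146
vertex -2.483 0.256 -2.753
endloop
endfacet
facet normal -0.693 -0.419 0.586
outer loop
vertex -2.787 0.335 -3.056
vertex -2.483 0.256 -2.753
vertex -3.013 2.11 -2.054
endloop
endfacet
facet normal 0.359 -0.751 -0.554
outer loop
vertex -2.483 0.256 -2.753
vertex -2.307 0.63 -3.146
vertex -2.077 0.396 -2.68
endloop
endfacet
facet normal -0.042 -0.363 0.931
outer loop
vertex -2.483 0.256 -2.753
vertex -2.077 0.396 -2.68
vertex -3.013 2.11 -2.054
endloop
endfacet
facet normal 0.358 -0.752 -0.554
outer loop
vertex -2.077 0.396 -2.68
vertex -2.307 0.63 -3.146
vertex -1.805 0.673 -2.88
endloop
endfacet
facet normal 0.580 0.019 0.815
outer loop
vertex -2.077 0.396 -2.68
vertex -1.805 0.673 -2.88
vertex -3.013 2.11 -2.054
endloop
endfacet
facet normal -0.743 0.541 0.393
outer loop
vertex -0.79 3.778 1.784
vertex -0.773 3.349 2.407
vertex -0.343 3.971 2.364
endloop
endfacet
facet normal -0.345 0.937 -0.046
outer loop
vertex -0.79 3.778 1.784
vertex -0.343 3.971 2.364
vertex -0.088 4.03 1.653
endloop
endfacet
facet normal -0.355 0.630 -0.690
outer loop
vertex -0.79 3.778 1.784
vertex -0.088 4.03 1.653
vertex -0.36 3.444 1.258
endloop
endfacet
facet normal -0.759 0.045 -0.649
outer loop
vertex -0.79 3.778 1.784
vertex -0.36 3.444 1.258
vertex -0.783 3.024 1.724
endloop
endfacet
facet normal -1.000 -0.011 0.020
outer loop
vertex -0.79 3.778 1.784
vertex -0.783 3.024 1.724
vertex -0.773 3.349 2.407
endloop
endfacet
facet normal 0.328 0.925 0.194
outer loop
vertex -0.088 4.03 1.653
vertex -0.343 3.971 2.364
vertex 0.363 3.756 2.196
endloop
endfacet
facet normal -0.318 0.283 0.905
outer loop
vertex -0.343 3.971 2.364
vertex -0.773 3.349 2.407
vertex -0.06 3.336 2.662
endloop
endfacet
facet normal -0.733 -0.610 0.301
outer loop
vertex -0.773 3.349 2.407
vertex -0.783 3.024 1.724
vertex -0.332 2.75 2.267
endloop
endfacet
facet normal -0.344 -0.520 -0.782
outer loop
vertex -0.783 3.024 1.724
vertex -0.36 3.444 1.258
vertex -0.077 2.809 1.556
endloop
endfacet
facet normal 0.311 0.428 -0.849
outer loop
vertex -0.36 3.444 1.258
vertex -0.088 4.03 1.653
vertex 0.353 3.431 1.513
endloop
endfacet
facet normal 0.759 -0.045 0.649
outer loop
vertex 0.37 3.002 2.136
vertex 0.363 3.756 2.196
vertex -0.06 3.336 2.662
endloop
endfacet
facet normal 0.355 -0.630 0.690
outer loop
vertex 0.37 3.002 2.136
vertex -0.06 3.336 2.662
vertex -0.332 2.75 2.267
endloop
endfacet
facet normal 0.345 -0.937 0.046
outer loop
vertex 0.37 3.002 2.136
vertex -0.332 2.75 2.267
vertex -0.077 2.809 1.556
endloop
endfacet
facet normal 0.743 -0.541 -0.393
outer loop
vertex 0.37 3.002 2.136
vertex -0.077 2.809 1.556
vertex 0.353 3.431 1.513
endloop
endfacet
facet normal 1.000 0.011 -0.020
outer loop
vertex 0.37 3.002 2.136
vertex 0.353 3.431 1.513
vertex 0.363 3.756 2.196
endloop
endfacet
facet normal 0.344 0.520 0.782
outer loop
vertex -0.06 3.336 2.662
vertex 0.363 3.756 2.196
vertex -0.343 3.971 2.364
endloop
endfacet
facet normal -0.311 -0.428 0.849
outer loop
vertex -0.332 2.75 2.267
vertex -0.06 3.336 2.662
vertex -0.773 3.349 2.407
endloop
endfacet
facet normal -0.328 -0.925 -0.194
outer loop
vertex -0.077 2.809 1.556
vertex -0.332 2.75 2.267
vertex -0.783 3.024 1.724
endloop
endfacet
facet normal 0.318 -0.283 -0.905
outer loop
vertex 0.353 3.431 1.513
vertex -0.077 2.809 1.556
vertex -0.36 3.444 1.258
endloop
endfacet
facet normal 0.733 0.610 -0.301
outer loop
vertex 0.363 3.756 2.196
vertex 0.353 3.431 1.513
vertex -0.088 4.03 1.653
endloop
endfacet

endsolid


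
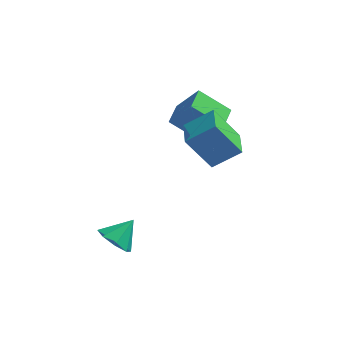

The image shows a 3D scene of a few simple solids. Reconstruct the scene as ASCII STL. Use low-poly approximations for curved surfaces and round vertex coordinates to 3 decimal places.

solid 
facet normal -0.582 -0.017 0.813
outer loop
vertex 1.848 -0.941 4.592
vertex 1.516 0.444 4.383
vertex 0.592 -1.379 3.685
endloop
endfacet
facet normal 0.231 -0.962 0.145
outer loop
vertex 1.784 -1.344 2.017
vertex 1.848 -0.941 4.592
vertex 0.592 -1.379 3.685
endloop
endfacet
facet normal -0.582 -0.017 0.813
outer loop
vertex 0.592 -1.379 3.685
vertex 1.516 0.444 4.383
vertex 0.26 0.006 3.476
endloop
endfacet
facet normal -0.780 -0.272 -0.563
outer loop
vertex 0.26 0.006 3.476
vertex 1.784 -1.344 2.017
vertex 0.592 -1.379 3.685
endloop
endfacet
facet normal 0.780 0.272 0.563
outer loop
vertex 1.848 -0.941 4.592
vertex 2.708 0.479 2.715
vertex 1.516 0.444 4.383
endloop
endfacet
facet normal 0.231 -0.962 0.145
outer loop
vertex 3.04 -0.906 2.924
vertex 1.848 -0.941 4.592
vertex 1.784 -1.344 2.017
endloop
endfacet
facet normal 0.780 0.272 0.563
outer loop
vertex 3.04 -0.906 2.924
vertex 2.708 0.479 2.715
vertex 1.848 -0.941 4.592
endloop
endfacet
facet normal -0.231 0.962 -0.145
outer loop
vertex 1.516 0.444 4.383
vertex 2.708 0.479 2.715
vertex 0.26 0.006 3.476
endloop
endfacet
facet normal -0.780 -0.272 -0.563
outer loop
vertex 1.452 0.041 1.808
vertex 1.784 -1.344 2.017
vertex 0.26 0.006 3.476
endloop
endfacet
facet normal -0.231 0.962 -0.145
outer loop
vertex 0.26 0.006 3.476
vertex 2.708 0.479 2.715
vertex 1.452 0.041 1.808
endloop
endfacet
facet normal 0.582 0.017 -0.813
outer loop
vertex 1.452 0.041 1.808
vertex 3.04 -0.906 2.924
vertex 1.784 -1.344 2.017
endloop
endfacet
facet normal 0.582 0.017 -0.813
outer loop
vertex 2.708 0.479 2.715
vertex 3.04 -0.906 2.924
vertex 1.452 0.041 1.808
endloop
endfacet
facet normal -0.818 0.062 0.571
outer loop
vertex 0.279 1.74 3.194
vertex 0.403 2.953 3.239
vertex -0.773 1.904 1.669
endloop
endfacet
facet normal -0.102 -0.994 -0.037
outer loop
vertex 0.757 1.787 0.601
vertex 0.279 1.74 3.194
vertex -0.773 1.904 1.669
endloop
endfacet
facet normal -0.818 0.062 0.571
outer loop
vertex -0.773 1.904 1.669
vertex 0.403 2.953 3.239
vertex -0.649 3.117 1.714
endloop
endfacet
facet normal -0.566 0.088 -0.820
outer loop
vertex -0.649 3.117 1.714
vertex 0.757 1.787 0.601
vertex -0.773 1.904 1.669
endloop
endfacet
facet normal 0.566 -0.088 0.820
outer loop
vertex 0.279 1.74 3.194
vertex 1.933 2.836 2.171
vertex 0.403 2.953 3.239
endloop
endfacet
facet normal -0.102 -0.994 -0.037
outer loop
vertex 1.809 1.623 2.126
vertex 0.279 1.74 3.194
vertex 0.757 1.787 0.601
endloop
endfacet
facet normal 0.566 -0.088 0.820
outer loop
vertex 1.809 1.623 2.126
vertex 1.933 2.836 2.171
vertex 0.279 1.74 3.194
endloop
endfacet
facet normal 0.102 0.994 0.037
outer loop
vertex 0.403 2.953 3.239
vertex 1.933 2.836 2.171
vertex -0.649 3.117 1.714
endloop
endfacet
facet normal -0.566 0.088 -0.820
outer loop
vertex 0.881 3.0 0.646
vertex 0.757 1.787 0.601
vertex -0.649 3.117 1.714
endloop
endfacet
facet normal 0.102 0.994 0.037
outer loop
vertex -0.649 3.117 1.714
vertex 1.933 2.836 2.171
vertex 0.881 3.0 0.646
endloop
endfacet
facet normal 0.818 -0.062 -0.571
outer loop
vertex 0.881 3.0 0.646
vertex 1.809 1.623 2.126
vertex 0.757 1.787 0.601
endloop
endfacet
facet normal 0.818 -0.062 -0.571
outer loop
vertex 1.933 2.836 2.171
vertex 1.809 1.623 2.126
vertex 0.881 3.0 0.646
endloop
endfacet
facet normal -0.512 -0.580 -0.633
outer loop
vertex -1.775 -2.993 -2.867
vertex -2.186 -3.423 -2.14
vertex -2.387 -2.671 -2.667
endloop
endfacet
facet normal 0.375 0.885 -0.277
outer loop
vertex -1.775 -2.993 -2.867
vertex -2.387 -2.671 -2.667
vertex -1.474 -2.617 -1.26
endloop
endfacet
facet normal -0.512 -0.581 -0.633
outer loop
vertex -2.387 -2.671 -2.667
vertex -2.186 -3.423 -2.14
vertex -2.881 -2.791 -2.158
endloop
endfacet
facet normal -0.166 0.984 0.070
outer loop
vertex -2.387 -2.671 -2.667
vertex -2.881 -2.791 -2.158
vertex -1.474 -2.617 -1.26
endloop
endfacet
facet normal -0.512 -0.581 -0.633
outer loop
vertex -2.881 -2.791 -2.158
vertex -2.186 -3.423 -2.14
vertex -2.968 -3.281 -1.638
endloop
endfacet
facet normal -0.450 0.686 0.572
outer loop
vertex -2.881 -2.791 -2.158
vertex -2.968 -3.281 -1.638
vertex -1.474 -2.617 -1.26
endloop
endfacet
facet normal -0.512 -0.581 -0.633
outer loop
vertex -2.968 -3.281 -1.638
vertex -2.186 -3.423 -2.14
vertex -2.597 -3.854 -1.412
endloop
endfacet
facet normal -0.311 0.168 0.935
outer loop
vertex -2.968 -3.281 -1.638
vertex -2.597 -3.854 -1.412
vertex -1.474 -2.617 -1.26
endloop
endfacet
facet normal -0.512 -0.580 -0.633
outer loop
vertex -2.597 -3.854 -1.412
vertex -2.186 -3.423 -2.14
vertex -1.985 -4.175 -1.613
endloop
endfacet
facet normal 0.169 -0.270 0.948
outer loop
vertex -2.597 -3.854 -1.412
vertex -1.985 -4.175 -1.613
vertex -1.474 -2.617 -1.26
endloop
endfacet
facet normal -0.512 -0.580 -0.633
outer loop
vertex -1.985 -4.175 -1.613
vertex -2.186 -3.423 -2.14
vertex -1.491 -4.056 -2.122
endloop
endfacet
facet normal 0.709 -0.369 0.602
outer loop
vertex -1.985 -4.175 -1.613
vertex -1.491 -4.056 -2.122
vertex -1.474 -2.617 -1.26
endloop
endfacet
facet normal -0.512 -0.581 -0.633
outer loop
vertex -1.491 -4.056 -2.122
vertex -2.186 -3.423 -2.14
vertex -1.404 -3.566 -2.642
endloop
endfacet
facet normal 0.993 -0.071 0.099
outer loop
vertex -1.491 -4.056 -2.122
vertex -1.404 -3.566 -2.642
vertex -1.474 -2.617 -1.26
endloop
endfacet
facet normal -0.512 -0.580 -0.633
outer loop
vertex -1.404 -3.566 -2.642
vertex -2.186 -3.423 -2.14
vertex -1.775 -2.993 -2.867
endloop
endfacet
facet normal 0.854 0.449 -0.265
outer loop
vertex -1.404 -3.566 -2.642
vertex -1.775 -2.993 -2.867
vertex -1.474 -2.617 -1.26
endloop
endfacet

endsolid


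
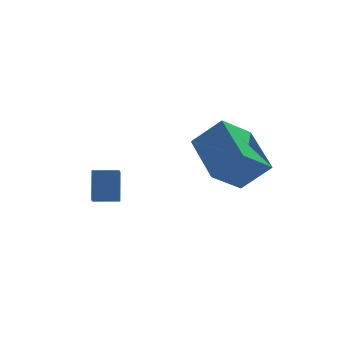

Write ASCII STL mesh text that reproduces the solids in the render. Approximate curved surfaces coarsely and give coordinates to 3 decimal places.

solid 
facet normal -0.976 0.217 0.001
outer loop
vertex -2.473 1.456 -3.348
vertex -2.327 2.109 -2.233
vertex -2.25 2.46 -3.966
endloop
endfacet
facet normal -0.113 -0.503 -0.857
outer loop
vertex -1.313 2.251 -3.967
vertex -2.473 1.456 -3.348
vertex -2.25 2.46 -3.966
endloop
endfacet
facet normal -0.976 0.217 0.001
outer loop
vertex -2.25 2.46 -3.966
vertex -2.327 2.109 -2.233
vertex -2.104 3.113 -2.851
endloop
endfacet
facet normal 0.186 0.837 -0.515
outer loop
vertex -2.104 3.113 -2.851
vertex -1.313 2.251 -3.967
vertex -2.25 2.46 -3.966
endloop
endfacet
facet normal -0.186 -0.837 0.515
outer loop
vertex -2.473 1.456 -3.348
vertex -1.39 1.9 -2.234
vertex -2.327 2.109 -2.233
endloop
endfacet
facet normal -0.113 -0.503 -0.857
outer loop
vertex -1.536 1.247 -3.349
vertex -2.473 1.456 -3.348
vertex -1.313 2.251 -3.967
endloop
endfacet
facet normal -0.186 -0.837 0.515
outer loop
vertex -1.536 1.247 -3.349
vertex -1.39 1.9 -2.234
vertex -2.473 1.456 -3.348
endloop
endfacet
facet normal 0.113 0.503 0.857
outer loop
vertex -2.327 2.109 -2.233
vertex -1.39 1.9 -2.234
vertex -2.104 3.113 -2.851
endloop
endfacet
facet normal 0.186 0.837 -0.515
outer loop
vertex -1.167 2.904 -2.852
vertex -1.313 2.251 -3.967
vertex -2.104 3.113 -2.851
endloop
endfacet
facet normal 0.113 0.503 0.857
outer loop
vertex -2.104 3.113 -2.851
vertex -1.39 1.9 -2.234
vertex -1.167 2.904 -2.852
endloop
endfacet
facet normal 0.976 -0.217 -0.001
outer loop
vertex -1.167 2.904 -2.852
vertex -1.536 1.247 -3.349
vertex -1.313 2.251 -3.967
endloop
endfacet
facet normal 0.976 -0.217 -0.001
outer loop
vertex -1.39 1.9 -2.234
vertex -1.536 1.247 -3.349
vertex -1.167 2.904 -2.852
endloop
endfacet
facet normal -0.679 0.207 -0.705
outer loop
vertex 0.582 -0.387 0.049
vertex 1.72 0.154 -0.888
vertex 0.823 -2.236 -0.727
endloop
endfacet
facet normal -0.725 -0.345 0.596
outer loop
vertex 1.8 -2.534 0.288
vertex 0.582 -0.387 0.049
vertex 0.823 -2.236 -0.727
endloop
endfacet
facet normal -0.679 0.207 -0.705
outer loop
vertex 0.823 -2.236 -0.727
vertex 1.72 0.154 -0.888
vertex 1.961 -1.695 -1.664
endloop
endfacet
facet normal 0.119 -0.916 -0.384
outer loop
vertex 1.961 -1.695 -1.664
vertex 1.8 -2.534 0.288
vertex 0.823 -2.236 -0.727
endloop
endfacet
facet normal -0.119 0.916 0.384
outer loop
vertex 0.582 -0.387 0.049
vertex 2.697 -0.144 0.127
vertex 1.72 0.154 -0.888
endloop
endfacet
facet normal -0.725 -0.345 0.596
outer loop
vertex 1.559 -0.685 1.064
vertex 0.582 -0.387 0.049
vertex 1.8 -2.534 0.288
endloop
endfacet
facet normal -0.119 0.916 0.384
outer loop
vertex 1.559 -0.685 1.064
vertex 2.697 -0.144 0.127
vertex 0.582 -0.387 0.049
endloop
endfacet
facet normal 0.725 0.345 -0.596
outer loop
vertex 1.72 0.154 -0.888
vertex 2.697 -0.144 0.127
vertex 1.961 -1.695 -1.664
endloop
endfacet
facet normal 0.119 -0.916 -0.384
outer loop
vertex 2.938 -1.993 -0.649
vertex 1.8 -2.534 0.288
vertex 1.961 -1.695 -1.664
endloop
endfacet
facet normal 0.725 0.345 -0.596
outer loop
vertex 1.961 -1.695 -1.664
vertex 2.697 -0.144 0.127
vertex 2.938 -1.993 -0.649
endloop
endfacet
facet normal 0.679 -0.207 0.705
outer loop
vertex 2.938 -1.993 -0.649
vertex 1.559 -0.685 1.064
vertex 1.8 -2.534 0.288
endloop
endfacet
facet normal 0.679 -0.207 0.705
outer loop
vertex 2.697 -0.144 0.127
vertex 1.559 -0.685 1.064
vertex 2.938 -1.993 -0.649
endloop
endfacet

endsolid


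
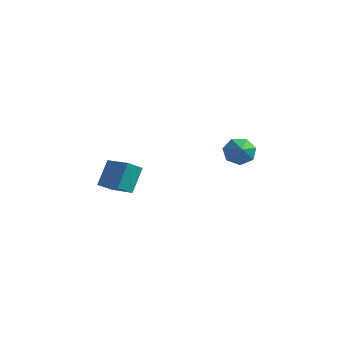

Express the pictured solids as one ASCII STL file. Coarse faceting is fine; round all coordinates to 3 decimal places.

solid 
facet normal -0.436 -0.676 0.594
outer loop
vertex -2.87 -3.568 -0.486
vertex -4.436 -2.995 -0.983
vertex -2.875 -4.715 -1.795
endloop
endfacet
facet normal 0.900 -0.330 0.285
outer loop
vertex -2.404 -3.985 -2.437
vertex -2.87 -3.568 -0.486
vertex -2.875 -4.715 -1.795
endloop
endfacet
facet normal -0.436 -0.676 0.594
outer loop
vertex -2.875 -4.715 -1.795
vertex -4.436 -2.995 -0.983
vertex -4.441 -4.142 -2.292
endloop
endfacet
facet normal -0.003 -0.659 -0.752
outer loop
vertex -4.441 -4.142 -2.292
vertex -2.404 -3.985 -2.437
vertex -2.875 -4.715 -1.795
endloop
endfacet
facet normal 0.003 0.659 0.752
outer loop
vertex -2.87 -3.568 -0.486
vertex -3.965 -2.265 -1.625
vertex -4.436 -2.995 -0.983
endloop
endfacet
facet normal 0.900 -0.330 0.285
outer loop
vertex -2.399 -2.838 -1.128
vertex -2.87 -3.568 -0.486
vertex -2.404 -3.985 -2.437
endloop
endfacet
facet normal 0.003 0.659 0.752
outer loop
vertex -2.399 -2.838 -1.128
vertex -3.965 -2.265 -1.625
vertex -2.87 -3.568 -0.486
endloop
endfacet
facet normal -0.900 0.330 -0.285
outer loop
vertex -4.436 -2.995 -0.983
vertex -3.965 -2.265 -1.625
vertex -4.441 -4.142 -2.292
endloop
endfacet
facet normal -0.003 -0.659 -0.752
outer loop
vertex -3.97 -3.412 -2.934
vertex -2.404 -3.985 -2.437
vertex -4.441 -4.142 -2.292
endloop
endfacet
facet normal -0.900 0.330 -0.285
outer loop
vertex -4.441 -4.142 -2.292
vertex -3.965 -2.265 -1.625
vertex -3.97 -3.412 -2.934
endloop
endfacet
facet normal 0.436 0.676 -0.594
outer loop
vertex -3.97 -3.412 -2.934
vertex -2.399 -2.838 -1.128
vertex -2.404 -3.985 -2.437
endloop
endfacet
facet normal 0.436 0.676 -0.594
outer loop
vertex -3.965 -2.265 -1.625
vertex -2.399 -2.838 -1.128
vertex -3.97 -3.412 -2.934
endloop
endfacet
facet normal -0.436 0.688 -0.579
outer loop
vertex 4.313 -3.432 1.617
vertex 3.569 -3.513 2.081
vertex 4.246 -2.967 2.22
endloop
endfacet
facet normal 0.990 -0.038 0.139
outer loop
vertex 4.313 -3.432 1.617
vertex 4.246 -2.967 2.22
vertex 4.111 -4.367 2.799
endloop
endfacet
facet normal -0.436 0.689 -0.579
outer loop
vertex 4.246 -2.967 2.22
vertex 3.569 -3.513 2.081
vertex 3.669 -2.914 2.718
endloop
endfacet
facet normal 0.647 0.237 0.725
outer loop
vertex 4.246 -2.967 2.22
vertex 3.669 -2.914 2.718
vertex 4.111 -4.367 2.799
endloop
endfacet
facet normal -0.437 0.689 -0.579
outer loop
vertex 3.669 -2.914 2.718
vertex 3.569 -3.513 2.081
vertex 3.018 -3.312 2.736
endloop
endfacet
facet normal -0.005 0.054 0.999
outer loop
vertex 3.669 -2.914 2.718
vertex 3.018 -3.312 2.736
vertex 4.111 -4.367 2.799
endloop
endfacet
facet normal -0.436 0.689 -0.579
outer loop
vertex 3.018 -3.312 2.736
vertex 3.569 -3.513 2.081
vertex 2.781 -3.861 2.261
endloop
endfacet
facet normal -0.477 -0.449 0.756
outer loop
vertex 3.018 -3.312 2.736
vertex 2.781 -3.861 2.261
vertex 4.111 -4.367 2.799
endloop
endfacet
facet normal -0.436 0.689 -0.579
outer loop
vertex 2.781 -3.861 2.261
vertex 3.569 -3.513 2.081
vertex 3.139 -4.148 1.65
endloop
endfacet
facet normal -0.412 -0.894 0.178
outer loop
vertex 2.781 -3.861 2.261
vertex 3.139 -4.148 1.65
vertex 4.111 -4.367 2.799
endloop
endfacet
facet normal -0.436 0.689 -0.579
outer loop
vertex 3.139 -4.148 1.65
vertex 3.569 -3.513 2.081
vertex 3.82 -3.957 1.364
endloop
endfacet
facet normal 0.140 -0.944 -0.298
outer loop
vertex 3.139 -4.148 1.65
vertex 3.82 -3.957 1.364
vertex 4.111 -4.367 2.799
endloop
endfacet
facet normal -0.436 0.689 -0.579
outer loop
vertex 3.82 -3.957 1.364
vertex 3.569 -3.513 2.081
vertex 4.313 -3.432 1.617
endloop
endfacet
facet normal 0.763 -0.564 -0.316
outer loop
vertex 3.82 -3.957 1.364
vertex 4.313 -3.432 1.617
vertex 4.111 -4.367 2.799
endloop
endfacet

endsolid


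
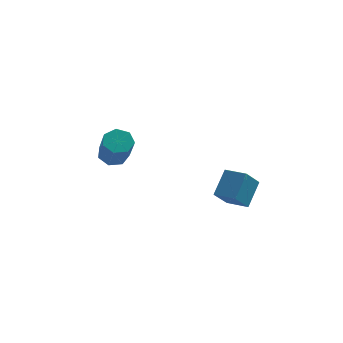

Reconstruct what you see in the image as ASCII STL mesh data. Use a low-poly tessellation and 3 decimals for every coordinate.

solid 
facet normal -0.406 -0.549 0.730
outer loop
vertex 4.049 0.216 1.957
vertex 3.237 0.677 1.852
vertex 3.68 -0.623 1.121
endloop
endfacet
facet normal 0.864 -0.491 0.111
outer loop
vertex 4.143 0.003 0.288
vertex 4.049 0.216 1.957
vertex 3.68 -0.623 1.121
endloop
endfacet
facet normal -0.406 -0.549 0.730
outer loop
vertex 3.68 -0.623 1.121
vertex 3.237 0.677 1.852
vertex 2.868 -0.162 1.016
endloop
endfacet
facet normal -0.297 -0.677 -0.674
outer loop
vertex 2.868 -0.162 1.016
vertex 4.143 0.003 0.288
vertex 3.68 -0.623 1.121
endloop
endfacet
facet normal 0.297 0.677 0.674
outer loop
vertex 4.049 0.216 1.957
vertex 3.7 1.303 1.019
vertex 3.237 0.677 1.852
endloop
endfacet
facet normal 0.864 -0.491 0.111
outer loop
vertex 4.512 0.842 1.124
vertex 4.049 0.216 1.957
vertex 4.143 0.003 0.288
endloop
endfacet
facet normal 0.297 0.677 0.674
outer loop
vertex 4.512 0.842 1.124
vertex 3.7 1.303 1.019
vertex 4.049 0.216 1.957
endloop
endfacet
facet normal -0.864 0.491 -0.111
outer loop
vertex 3.237 0.677 1.852
vertex 3.7 1.303 1.019
vertex 2.868 -0.162 1.016
endloop
endfacet
facet normal -0.297 -0.677 -0.674
outer loop
vertex 3.331 0.464 0.183
vertex 4.143 0.003 0.288
vertex 2.868 -0.162 1.016
endloop
endfacet
facet normal -0.864 0.491 -0.111
outer loop
vertex 2.868 -0.162 1.016
vertex 3.7 1.303 1.019
vertex 3.331 0.464 0.183
endloop
endfacet
facet normal 0.406 0.549 -0.730
outer loop
vertex 3.331 0.464 0.183
vertex 4.512 0.842 1.124
vertex 4.143 0.003 0.288
endloop
endfacet
facet normal 0.406 0.549 -0.730
outer loop
vertex 3.7 1.303 1.019
vertex 4.512 0.842 1.124
vertex 3.331 0.464 0.183
endloop
endfacet
facet normal -0.183 0.582 -0.793
outer loop
vertex -0.643 4.186 0.339
vertex -1.272 4.12 0.436
vertex -0.876 4.565 0.671
endloop
endfacet
facet normal 0.889 0.443 0.118
outer loop
vertex -0.643 4.186 0.339
vertex -0.876 4.565 0.671
vertex -0.339 3.226 1.646
endloop
endfacet
facet normal 0.888 0.443 0.120
outer loop
vertex -0.339 3.226 1.646
vertex -0.876 4.565 0.671
vertex -0.573 3.605 1.978
endloop
endfacet
facet normal 0.184 -0.581 0.793
outer loop
vertex -0.339 3.226 1.646
vertex -0.573 3.605 1.978
vertex -0.968 3.16 1.744
endloop
endfacet
facet normal -0.184 0.582 -0.792
outer loop
vertex -0.876 4.565 0.671
vertex -1.272 4.12 0.436
vertex -1.408 4.609 0.827
endloop
endfacet
facet normal 0.226 0.809 0.542
outer loop
vertex -0.876 4.565 0.671
vertex -1.408 4.609 0.827
vertex -0.573 3.605 1.978
endloop
endfacet
facet normal 0.225 0.809 0.543
outer loop
vertex -0.573 3.605 1.978
vertex -1.408 4.609 0.827
vertex -1.104 3.648 2.134
endloop
endfacet
facet normal 0.186 -0.581 0.792
outer loop
vertex -0.573 3.605 1.978
vertex -1.104 3.648 2.134
vertex -0.968 3.16 1.744
endloop
endfacet
facet normal -0.184 0.582 -0.792
outer loop
vertex -1.408 4.609 0.827
vertex -1.272 4.12 0.436
vertex -1.837 4.284 0.688
endloop
endfacet
facet normal -0.609 0.565 0.557
outer loop
vertex -1.408 4.609 0.827
vertex -1.837 4.284 0.688
vertex -1.104 3.648 2.134
endloop
endfacet
facet normal -0.607 0.567 0.557
outer loop
vertex -1.104 3.648 2.134
vertex -1.837 4.284 0.688
vertex -1.533 3.324 1.996
endloop
endfacet
facet normal 0.184 -0.582 0.792
outer loop
vertex -1.104 3.648 2.134
vertex -1.533 3.324 1.996
vertex -0.968 3.16 1.744
endloop
endfacet
facet normal -0.185 0.582 -0.792
outer loop
vertex -1.837 4.284 0.688
vertex -1.272 4.12 0.436
vertex -1.841 3.836 0.36
endloop
endfacet
facet normal -0.983 -0.103 0.153
outer loop
vertex -1.837 4.284 0.688
vertex -1.841 3.836 0.36
vertex -1.533 3.324 1.996
endloop
endfacet
facet normal -0.983 -0.103 0.153
outer loop
vertex -1.533 3.324 1.996
vertex -1.841 3.836 0.36
vertex -1.537 2.876 1.667
endloop
endfacet
facet normal 0.184 -0.583 0.791
outer loop
vertex -1.533 3.324 1.996
vertex -1.537 2.876 1.667
vertex -0.968 3.16 1.744
endloop
endfacet
facet normal -0.185 0.582 -0.792
outer loop
vertex -1.841 3.836 0.36
vertex -1.272 4.12 0.436
vertex -1.416 3.602 0.089
endloop
endfacet
facet normal -0.617 -0.696 -0.367
outer loop
vertex -1.841 3.836 0.36
vertex -1.416 3.602 0.089
vertex -1.537 2.876 1.667
endloop
endfacet
facet normal -0.617 -0.696 -0.367
outer loop
vertex -1.537 2.876 1.667
vertex -1.416 3.602 0.089
vertex -1.112 2.642 1.396
endloop
endfacet
facet normal 0.184 -0.583 0.792
outer loop
vertex -1.537 2.876 1.667
vertex -1.112 2.642 1.396
vertex -0.968 3.16 1.744
endloop
endfacet
facet normal -0.184 0.582 -0.792
outer loop
vertex -1.416 3.602 0.089
vertex -1.272 4.12 0.436
vertex -0.883 3.758 0.08
endloop
endfacet
facet normal 0.213 -0.763 -0.610
outer loop
vertex -1.416 3.602 0.089
vertex -0.883 3.758 0.08
vertex -1.112 2.642 1.396
endloop
endfacet
facet normal 0.213 -0.763 -0.610
outer loop
vertex -1.112 2.642 1.396
vertex -0.883 3.758 0.08
vertex -0.579 2.798 1.387
endloop
endfacet
facet normal 0.184 -0.583 0.791
outer loop
vertex -1.112 2.642 1.396
vertex -0.579 2.798 1.387
vertex -0.968 3.16 1.744
endloop
endfacet
facet normal -0.183 0.582 -0.792
outer loop
vertex -0.883 3.758 0.08
vertex -1.272 4.12 0.436
vertex -0.643 4.186 0.339
endloop
endfacet
facet normal 0.883 -0.257 -0.394
outer loop
vertex -0.883 3.758 0.08
vertex -0.643 4.186 0.339
vertex -0.579 2.798 1.387
endloop
endfacet
facet normal 0.883 -0.257 -0.394
outer loop
vertex -0.579 2.798 1.387
vertex -0.643 4.186 0.339
vertex -0.339 3.226 1.646
endloop
endfacet
facet normal 0.184 -0.582 0.792
outer loop
vertex -0.579 2.798 1.387
vertex -0.339 3.226 1.646
vertex -0.968 3.16 1.744
endloop
endfacet

endsolid


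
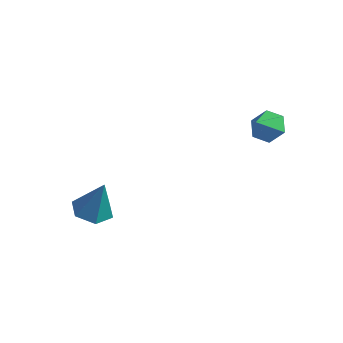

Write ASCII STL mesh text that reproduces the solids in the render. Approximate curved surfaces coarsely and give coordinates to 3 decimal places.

solid 
facet normal -0.327 -0.067 -0.943
outer loop
vertex -1.74 -2.525 -2.477
vertex -2.462 -2.032 -2.262
vertex -1.711 -1.629 -2.551
endloop
endfacet
facet normal 0.997 -0.027 0.068
outer loop
vertex -1.74 -2.525 -2.477
vertex -1.711 -1.629 -2.551
vertex -1.858 -1.908 -0.518
endloop
endfacet
facet normal -0.327 -0.067 -0.943
outer loop
vertex -1.711 -1.629 -2.551
vertex -2.462 -2.032 -2.262
vertex -2.433 -1.136 -2.336
endloop
endfacet
facet normal 0.588 0.795 0.152
outer loop
vertex -1.711 -1.629 -2.551
vertex -2.433 -1.136 -2.336
vertex -1.858 -1.908 -0.518
endloop
endfacet
facet normal -0.327 -0.067 -0.943
outer loop
vertex -2.433 -1.136 -2.336
vertex -2.462 -2.032 -2.262
vertex -3.184 -1.539 -2.047
endloop
endfacet
facet normal -0.282 0.848 0.449
outer loop
vertex -2.433 -1.136 -2.336
vertex -3.184 -1.539 -2.047
vertex -1.858 -1.908 -0.518
endloop
endfacet
facet normal -0.327 -0.067 -0.943
outer loop
vertex -3.184 -1.539 -2.047
vertex -2.462 -2.032 -2.262
vertex -3.213 -2.436 -1.973
endloop
endfacet
facet normal -0.744 0.079 0.664
outer loop
vertex -3.184 -1.539 -2.047
vertex -3.213 -2.436 -1.973
vertex -1.858 -1.908 -0.518
endloop
endfacet
facet normal -0.327 -0.067 -0.943
outer loop
vertex -3.213 -2.436 -1.973
vertex -2.462 -2.032 -2.262
vertex -2.491 -2.929 -2.188
endloop
endfacet
facet normal -0.334 -0.742 0.581
outer loop
vertex -3.213 -2.436 -1.973
vertex -2.491 -2.929 -2.188
vertex -1.858 -1.908 -0.518
endloop
endfacet
facet normal -0.327 -0.067 -0.943
outer loop
vertex -2.491 -2.929 -2.188
vertex -2.462 -2.032 -2.262
vertex -1.74 -2.525 -2.477
endloop
endfacet
facet normal 0.537 -0.795 0.283
outer loop
vertex -2.491 -2.929 -2.188
vertex -1.74 -2.525 -2.477
vertex -1.858 -1.908 -0.518
endloop
endfacet
facet normal -0.105 0.765 -0.636
outer loop
vertex 2.446 3.634 2.88
vertex 2.093 3.147 2.353
vertex 1.652 3.537 2.895
endloop
endfacet
facet normal 0.003 0.125 0.992
outer loop
vertex 2.446 3.634 2.88
vertex 1.652 3.537 2.895
vertex 2.207 2.313 3.047
endloop
endfacet
facet normal -0.105 0.765 -0.636
outer loop
vertex 1.652 3.537 2.895
vertex 2.093 3.147 2.353
vertex 1.299 3.05 2.368
endloop
endfacet
facet normal -0.696 -0.231 0.680
outer loop
vertex 1.652 3.537 2.895
vertex 1.299 3.05 2.368
vertex 2.207 2.313 3.047
endloop
endfacet
facet normal -0.105 0.764 -0.637
outer loop
vertex 1.299 3.05 2.368
vertex 2.093 3.147 2.353
vertex 1.739 2.659 1.826
endloop
endfacet
facet normal -0.643 -0.765 0.030
outer loop
vertex 1.299 3.05 2.368
vertex 1.739 2.659 1.826
vertex 2.207 2.313 3.047
endloop
endfacet
facet normal -0.105 0.764 -0.637
outer loop
vertex 1.739 2.659 1.826
vertex 2.093 3.147 2.353
vertex 2.533 2.756 1.812
endloop
endfacet
facet normal 0.110 -0.944 -0.310
outer loop
vertex 1.739 2.659 1.826
vertex 2.533 2.756 1.812
vertex 2.207 2.313 3.047
endloop
endfacet
facet normal -0.104 0.764 -0.637
outer loop
vertex 2.533 2.756 1.812
vertex 2.093 3.147 2.353
vertex 2.887 3.243 2.338
endloop
endfacet
facet normal 0.808 -0.589 0.002
outer loop
vertex 2.533 2.756 1.812
vertex 2.887 3.243 2.338
vertex 2.207 2.313 3.047
endloop
endfacet
facet normal -0.104 0.764 -0.636
outer loop
vertex 2.887 3.243 2.338
vertex 2.093 3.147 2.353
vertex 2.446 3.634 2.88
endloop
endfacet
facet normal 0.755 -0.054 0.653
outer loop
vertex 2.887 3.243 2.338
vertex 2.446 3.634 2.88
vertex 2.207 2.313 3.047
endloop
endfacet

endsolid


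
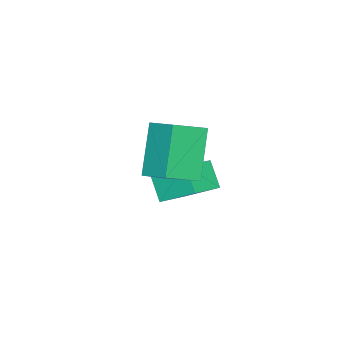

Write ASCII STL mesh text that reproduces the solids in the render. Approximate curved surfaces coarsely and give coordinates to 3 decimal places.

solid 
facet normal -0.529 -0.452 0.718
outer loop
vertex 2.122 1.536 2.351
vertex 0.969 1.961 1.769
vertex 2.082 0.467 1.649
endloop
endfacet
facet normal 0.848 -0.313 0.428
outer loop
vertex 2.611 0.919 0.931
vertex 2.122 1.536 2.351
vertex 2.082 0.467 1.649
endloop
endfacet
facet normal -0.529 -0.452 0.718
outer loop
vertex 2.082 0.467 1.649
vertex 0.969 1.961 1.769
vertex 0.929 0.892 1.067
endloop
endfacet
facet normal -0.031 -0.835 -0.549
outer loop
vertex 0.929 0.892 1.067
vertex 2.611 0.919 0.931
vertex 2.082 0.467 1.649
endloop
endfacet
facet normal 0.031 0.835 0.549
outer loop
vertex 2.122 1.536 2.351
vertex 1.498 2.413 1.051
vertex 0.969 1.961 1.769
endloop
endfacet
facet normal 0.848 -0.313 0.428
outer loop
vertex 2.651 1.988 1.633
vertex 2.122 1.536 2.351
vertex 2.611 0.919 0.931
endloop
endfacet
facet normal 0.031 0.835 0.549
outer loop
vertex 2.651 1.988 1.633
vertex 1.498 2.413 1.051
vertex 2.122 1.536 2.351
endloop
endfacet
facet normal -0.848 0.313 -0.428
outer loop
vertex 0.969 1.961 1.769
vertex 1.498 2.413 1.051
vertex 0.929 0.892 1.067
endloop
endfacet
facet normal -0.031 -0.835 -0.549
outer loop
vertex 1.458 1.344 0.349
vertex 2.611 0.919 0.931
vertex 0.929 0.892 1.067
endloop
endfacet
facet normal -0.848 0.313 -0.428
outer loop
vertex 0.929 0.892 1.067
vertex 1.498 2.413 1.051
vertex 1.458 1.344 0.349
endloop
endfacet
facet normal 0.529 0.452 -0.718
outer loop
vertex 1.458 1.344 0.349
vertex 2.651 1.988 1.633
vertex 2.611 0.919 0.931
endloop
endfacet
facet normal 0.529 0.452 -0.718
outer loop
vertex 1.498 2.413 1.051
vertex 2.651 1.988 1.633
vertex 1.458 1.344 0.349
endloop
endfacet
facet normal -0.623 -0.069 0.779
outer loop
vertex 2.998 0.758 4.732
vertex 3.378 1.556 5.106
vertex 2.087 1.502 4.07
endloop
endfacet
facet normal -0.396 -0.832 -0.389
outer loop
vertex 3.202 1.624 2.674
vertex 2.998 0.758 4.732
vertex 2.087 1.502 4.07
endloop
endfacet
facet normal -0.623 -0.068 0.780
outer loop
vertex 2.087 1.502 4.07
vertex 3.378 1.556 5.106
vertex 2.467 2.3 4.443
endloop
endfacet
facet normal -0.675 0.551 -0.491
outer loop
vertex 2.467 2.3 4.443
vertex 3.202 1.624 2.674
vertex 2.087 1.502 4.07
endloop
endfacet
facet normal 0.675 -0.551 0.491
outer loop
vertex 2.998 0.758 4.732
vertex 4.493 1.678 3.71
vertex 3.378 1.556 5.106
endloop
endfacet
facet normal -0.396 -0.832 -0.389
outer loop
vertex 4.113 0.88 3.337
vertex 2.998 0.758 4.732
vertex 3.202 1.624 2.674
endloop
endfacet
facet normal 0.675 -0.551 0.491
outer loop
vertex 4.113 0.88 3.337
vertex 4.493 1.678 3.71
vertex 2.998 0.758 4.732
endloop
endfacet
facet normal 0.396 0.832 0.389
outer loop
vertex 3.378 1.556 5.106
vertex 4.493 1.678 3.71
vertex 2.467 2.3 4.443
endloop
endfacet
facet normal -0.675 0.551 -0.491
outer loop
vertex 3.582 2.422 3.048
vertex 3.202 1.624 2.674
vertex 2.467 2.3 4.443
endloop
endfacet
facet normal 0.396 0.832 0.389
outer loop
vertex 2.467 2.3 4.443
vertex 4.493 1.678 3.71
vertex 3.582 2.422 3.048
endloop
endfacet
facet normal 0.623 0.069 -0.779
outer loop
vertex 3.582 2.422 3.048
vertex 4.113 0.88 3.337
vertex 3.202 1.624 2.674
endloop
endfacet
facet normal 0.622 0.068 -0.780
outer loop
vertex 4.493 1.678 3.71
vertex 4.113 0.88 3.337
vertex 3.582 2.422 3.048
endloop
endfacet

endsolid


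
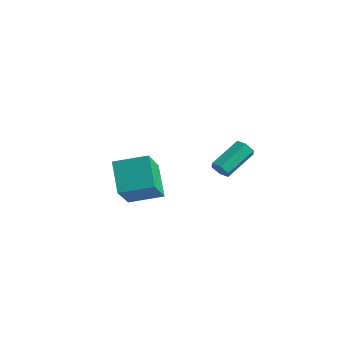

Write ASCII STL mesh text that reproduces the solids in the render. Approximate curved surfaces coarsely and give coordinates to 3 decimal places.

solid 
facet normal 0.010 -0.867 -0.499
outer loop
vertex -1.607 1.523 1.865
vertex -1.911 1.263 2.311
vertex -2.207 1.521 1.857
endloop
endfacet
facet normal 0.010 0.499 -0.867
outer loop
vertex -1.607 1.523 1.865
vertex -2.207 1.521 1.857
vertex -1.624 3.257 2.862
endloop
endfacet
facet normal 0.008 0.499 -0.867
outer loop
vertex -1.624 3.257 2.862
vertex -2.207 1.521 1.857
vertex -2.224 3.255 2.855
endloop
endfacet
facet normal -0.009 0.867 0.498
outer loop
vertex -1.624 3.257 2.862
vertex -2.224 3.255 2.855
vertex -1.929 2.997 3.309
endloop
endfacet
facet normal 0.009 -0.867 -0.498
outer loop
vertex -2.207 1.521 1.857
vertex -1.911 1.263 2.311
vertex -2.511 1.261 2.304
endloop
endfacet
facet normal -0.862 0.246 -0.443
outer loop
vertex -2.207 1.521 1.857
vertex -2.511 1.261 2.304
vertex -2.224 3.255 2.855
endloop
endfacet
facet normal -0.861 0.247 -0.444
outer loop
vertex -2.224 3.255 2.855
vertex -2.511 1.261 2.304
vertex -2.529 2.995 3.302
endloop
endfacet
facet normal -0.009 0.867 0.498
outer loop
vertex -2.224 3.255 2.855
vertex -2.529 2.995 3.302
vertex -1.929 2.997 3.309
endloop
endfacet
facet normal 0.009 -0.867 -0.498
outer loop
vertex -2.511 1.261 2.304
vertex -1.911 1.263 2.311
vertex -2.216 1.003 2.758
endloop
endfacet
facet normal -0.871 -0.252 0.422
outer loop
vertex -2.511 1.261 2.304
vertex -2.216 1.003 2.758
vertex -2.529 2.995 3.302
endloop
endfacet
facet normal -0.870 -0.253 0.424
outer loop
vertex -2.529 2.995 3.302
vertex -2.216 1.003 2.758
vertex -2.233 2.737 3.755
endloop
endfacet
facet normal -0.009 0.866 0.499
outer loop
vertex -2.529 2.995 3.302
vertex -2.233 2.737 3.755
vertex -1.929 2.997 3.309
endloop
endfacet
facet normal 0.009 -0.867 -0.498
outer loop
vertex -2.216 1.003 2.758
vertex -1.911 1.263 2.311
vertex -1.616 1.005 2.765
endloop
endfacet
facet normal -0.008 -0.498 0.867
outer loop
vertex -2.216 1.003 2.758
vertex -1.616 1.005 2.765
vertex -2.233 2.737 3.755
endloop
endfacet
facet normal -0.010 -0.499 0.867
outer loop
vertex -2.233 2.737 3.755
vertex -1.616 1.005 2.765
vertex -1.633 2.739 3.763
endloop
endfacet
facet normal -0.010 0.867 0.499
outer loop
vertex -2.233 2.737 3.755
vertex -1.633 2.739 3.763
vertex -1.929 2.997 3.309
endloop
endfacet
facet normal 0.009 -0.867 -0.498
outer loop
vertex -1.616 1.005 2.765
vertex -1.911 1.263 2.311
vertex -1.311 1.265 2.318
endloop
endfacet
facet normal 0.861 -0.247 0.444
outer loop
vertex -1.616 1.005 2.765
vertex -1.311 1.265 2.318
vertex -1.633 2.739 3.763
endloop
endfacet
facet normal 0.862 -0.246 0.443
outer loop
vertex -1.633 2.739 3.763
vertex -1.311 1.265 2.318
vertex -1.329 2.999 3.316
endloop
endfacet
facet normal -0.009 0.867 0.498
outer loop
vertex -1.633 2.739 3.763
vertex -1.329 2.999 3.316
vertex -1.929 2.997 3.309
endloop
endfacet
facet normal 0.009 -0.866 -0.499
outer loop
vertex -1.311 1.265 2.318
vertex -1.911 1.263 2.311
vertex -1.607 1.523 1.865
endloop
endfacet
facet normal 0.870 0.253 -0.424
outer loop
vertex -1.311 1.265 2.318
vertex -1.607 1.523 1.865
vertex -1.329 2.999 3.316
endloop
endfacet
facet normal 0.871 0.252 -0.423
outer loop
vertex -1.329 2.999 3.316
vertex -1.607 1.523 1.865
vertex -1.624 3.257 2.862
endloop
endfacet
facet normal -0.009 0.867 0.498
outer loop
vertex -1.329 2.999 3.316
vertex -1.624 3.257 2.862
vertex -1.929 2.997 3.309
endloop
endfacet
facet normal -0.679 -0.689 -0.253
outer loop
vertex -2.395 -4.92 2.716
vertex -3.645 -4.197 4.1
vertex -3.224 -3.57 1.262
endloop
endfacet
facet normal 0.625 -0.362 -0.692
outer loop
vertex -1.995 -2.323 1.72
vertex -2.395 -4.92 2.716
vertex -3.224 -3.57 1.262
endloop
endfacet
facet normal -0.679 -0.689 -0.253
outer loop
vertex -3.224 -3.57 1.262
vertex -3.645 -4.197 4.1
vertex -4.474 -2.847 2.646
endloop
endfacet
facet normal -0.385 0.628 -0.676
outer loop
vertex -4.474 -2.847 2.646
vertex -1.995 -2.323 1.72
vertex -3.224 -3.57 1.262
endloop
endfacet
facet normal 0.385 -0.628 0.676
outer loop
vertex -2.395 -4.92 2.716
vertex -2.416 -2.95 4.558
vertex -3.645 -4.197 4.1
endloop
endfacet
facet normal 0.625 -0.362 -0.692
outer loop
vertex -1.166 -3.673 3.174
vertex -2.395 -4.92 2.716
vertex -1.995 -2.323 1.72
endloop
endfacet
facet normal 0.385 -0.628 0.676
outer loop
vertex -1.166 -3.673 3.174
vertex -2.416 -2.95 4.558
vertex -2.395 -4.92 2.716
endloop
endfacet
facet normal -0.625 0.362 0.692
outer loop
vertex -3.645 -4.197 4.1
vertex -2.416 -2.95 4.558
vertex -4.474 -2.847 2.646
endloop
endfacet
facet normal -0.385 0.628 -0.676
outer loop
vertex -3.245 -1.6 3.104
vertex -1.995 -2.323 1.72
vertex -4.474 -2.847 2.646
endloop
endfacet
facet normal -0.625 0.362 0.692
outer loop
vertex -4.474 -2.847 2.646
vertex -2.416 -2.95 4.558
vertex -3.245 -1.6 3.104
endloop
endfacet
facet normal 0.679 0.689 0.253
outer loop
vertex -3.245 -1.6 3.104
vertex -1.166 -3.673 3.174
vertex -1.995 -2.323 1.72
endloop
endfacet
facet normal 0.679 0.689 0.253
outer loop
vertex -2.416 -2.95 4.558
vertex -1.166 -3.673 3.174
vertex -3.245 -1.6 3.104
endloop
endfacet

endsolid
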